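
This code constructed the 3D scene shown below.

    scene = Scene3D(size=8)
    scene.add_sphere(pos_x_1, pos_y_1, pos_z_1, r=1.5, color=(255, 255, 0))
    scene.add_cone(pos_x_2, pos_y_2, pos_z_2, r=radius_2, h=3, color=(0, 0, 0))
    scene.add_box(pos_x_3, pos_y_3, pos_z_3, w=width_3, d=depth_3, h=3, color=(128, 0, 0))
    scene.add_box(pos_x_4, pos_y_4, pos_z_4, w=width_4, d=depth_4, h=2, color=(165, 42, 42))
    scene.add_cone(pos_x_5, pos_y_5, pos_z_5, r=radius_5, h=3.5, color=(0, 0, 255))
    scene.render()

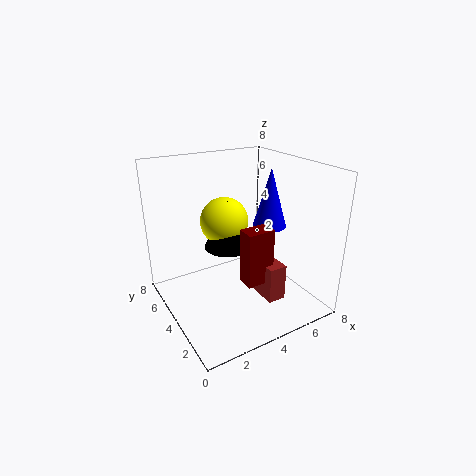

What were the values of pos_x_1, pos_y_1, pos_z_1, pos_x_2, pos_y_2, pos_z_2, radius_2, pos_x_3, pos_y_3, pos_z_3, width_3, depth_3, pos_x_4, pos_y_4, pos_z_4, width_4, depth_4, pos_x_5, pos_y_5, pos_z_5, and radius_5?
pos_x_1 = 4.5
pos_y_1 = 6.5
pos_z_1 = 4
pos_x_2 = 4.5
pos_y_2 = 6
pos_z_2 = 2.5
radius_2 = 1.5
pos_x_3 = 3.5
pos_y_3 = 2
pos_z_3 = 2
width_3 = 1.5
depth_3 = 1
pos_x_4 = 4.5
pos_y_4 = 1.5
pos_z_4 = 1
width_4 = 1
depth_4 = 2.5
pos_x_5 = 6.5
pos_y_5 = 4.5
pos_z_5 = 4
radius_5 = 1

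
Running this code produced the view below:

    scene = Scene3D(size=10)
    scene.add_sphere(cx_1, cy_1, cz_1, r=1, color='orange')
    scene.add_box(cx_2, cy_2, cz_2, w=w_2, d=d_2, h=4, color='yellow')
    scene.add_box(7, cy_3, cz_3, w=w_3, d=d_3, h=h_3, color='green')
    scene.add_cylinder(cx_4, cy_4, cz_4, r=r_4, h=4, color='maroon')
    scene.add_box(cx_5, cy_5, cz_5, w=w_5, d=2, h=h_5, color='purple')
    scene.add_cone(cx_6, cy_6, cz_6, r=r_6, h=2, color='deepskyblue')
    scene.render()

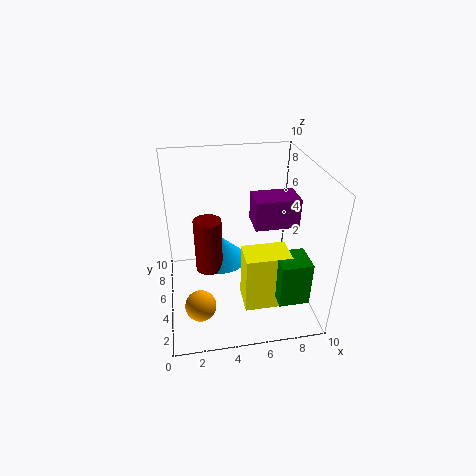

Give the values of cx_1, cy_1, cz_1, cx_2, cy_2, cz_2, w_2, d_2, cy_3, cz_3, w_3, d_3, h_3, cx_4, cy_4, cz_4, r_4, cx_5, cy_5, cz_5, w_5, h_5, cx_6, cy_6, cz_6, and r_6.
cx_1 = 2, cy_1 = 2, cz_1 = 2, cx_2 = 5, cy_2 = 2, cz_2 = 1, w_2 = 3, d_2 = 2, cy_3 = 1, cz_3 = 2, w_3 = 2, d_3 = 2, h_3 = 3, cx_4 = 3, cy_4 = 6, cz_4 = 2, r_4 = 1, cx_5 = 6, cy_5 = 4, cz_5 = 6, w_5 = 3, h_5 = 2, cx_6 = 4, cy_6 = 7, cz_6 = 2, r_6 = 2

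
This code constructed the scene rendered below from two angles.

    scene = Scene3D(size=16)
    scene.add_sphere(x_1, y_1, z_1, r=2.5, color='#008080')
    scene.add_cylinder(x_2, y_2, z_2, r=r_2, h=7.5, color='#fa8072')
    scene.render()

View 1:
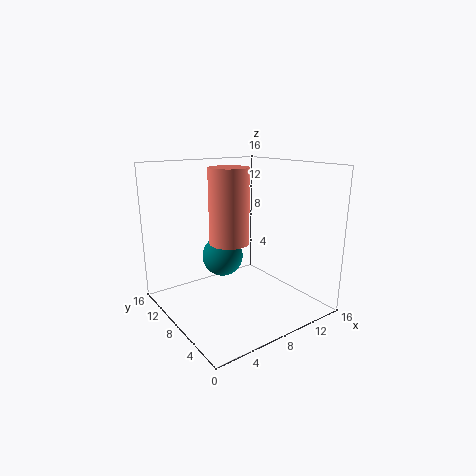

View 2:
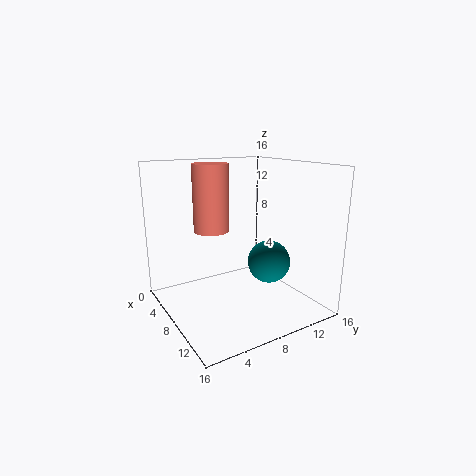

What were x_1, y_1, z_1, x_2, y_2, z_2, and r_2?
x_1 = 8.5, y_1 = 12, z_1 = 4.5, x_2 = 5.5, y_2 = 6, z_2 = 8.5, r_2 = 2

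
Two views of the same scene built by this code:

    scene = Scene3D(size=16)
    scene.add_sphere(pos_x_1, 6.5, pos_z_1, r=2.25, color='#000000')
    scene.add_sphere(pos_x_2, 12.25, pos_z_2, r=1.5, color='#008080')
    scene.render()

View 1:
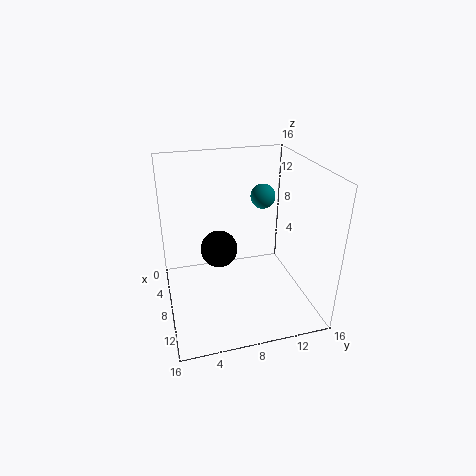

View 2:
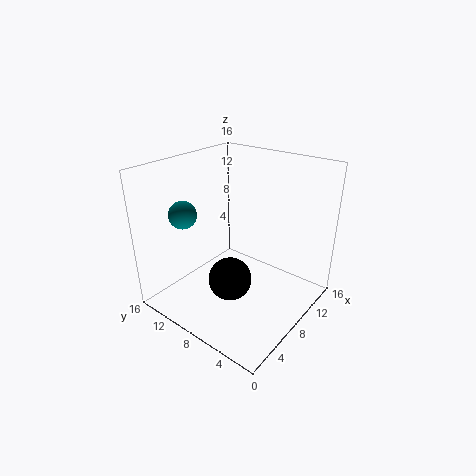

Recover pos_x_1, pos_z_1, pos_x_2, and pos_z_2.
pos_x_1 = 4.75
pos_z_1 = 5
pos_x_2 = 4
pos_z_2 = 11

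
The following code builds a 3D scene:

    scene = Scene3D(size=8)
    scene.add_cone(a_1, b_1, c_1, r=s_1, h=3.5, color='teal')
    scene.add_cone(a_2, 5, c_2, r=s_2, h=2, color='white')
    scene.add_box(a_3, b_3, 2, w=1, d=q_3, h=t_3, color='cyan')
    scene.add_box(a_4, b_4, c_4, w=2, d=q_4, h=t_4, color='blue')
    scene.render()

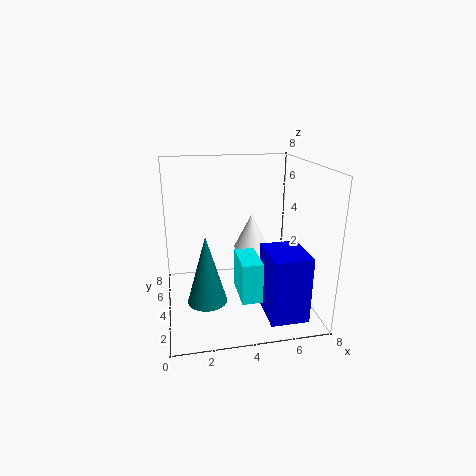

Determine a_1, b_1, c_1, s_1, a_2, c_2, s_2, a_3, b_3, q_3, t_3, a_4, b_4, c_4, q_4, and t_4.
a_1 = 2, b_1 = 2, c_1 = 1.5, s_1 = 1, a_2 = 5, c_2 = 3, s_2 = 1, a_3 = 3.5, b_3 = 0.5, q_3 = 2, t_3 = 2, a_4 = 5, b_4 = 0.5, c_4 = 0.5, q_4 = 2.5, t_4 = 3.5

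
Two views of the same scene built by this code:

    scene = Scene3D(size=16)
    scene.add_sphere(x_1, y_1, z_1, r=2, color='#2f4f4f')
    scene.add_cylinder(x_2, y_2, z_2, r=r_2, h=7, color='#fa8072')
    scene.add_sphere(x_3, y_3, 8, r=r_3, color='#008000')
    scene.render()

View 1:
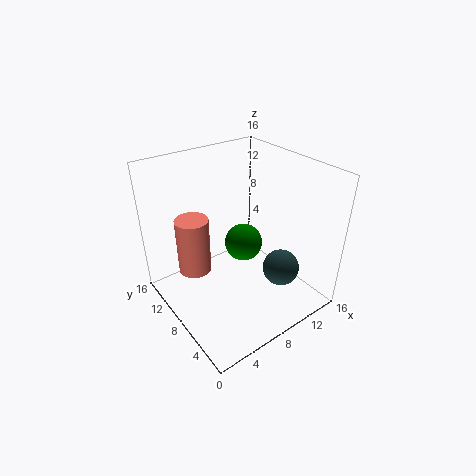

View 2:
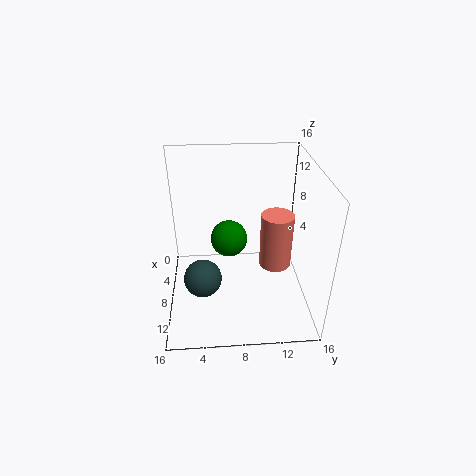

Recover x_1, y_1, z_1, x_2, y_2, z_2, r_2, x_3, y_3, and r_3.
x_1 = 11, y_1 = 4, z_1 = 5, x_2 = 5, y_2 = 13, z_2 = 2, r_2 = 2, x_3 = 8, y_3 = 7, r_3 = 2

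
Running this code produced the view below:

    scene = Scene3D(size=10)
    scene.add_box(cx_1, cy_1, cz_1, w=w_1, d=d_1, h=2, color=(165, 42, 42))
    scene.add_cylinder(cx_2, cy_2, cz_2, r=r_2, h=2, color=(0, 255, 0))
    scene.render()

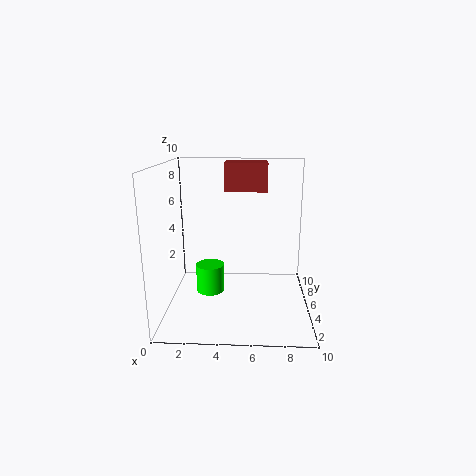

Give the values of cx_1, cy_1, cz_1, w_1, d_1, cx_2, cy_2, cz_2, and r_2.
cx_1 = 4, cy_1 = 6, cz_1 = 8, w_1 = 3, d_1 = 2, cx_2 = 3, cy_2 = 5, cz_2 = 1, r_2 = 1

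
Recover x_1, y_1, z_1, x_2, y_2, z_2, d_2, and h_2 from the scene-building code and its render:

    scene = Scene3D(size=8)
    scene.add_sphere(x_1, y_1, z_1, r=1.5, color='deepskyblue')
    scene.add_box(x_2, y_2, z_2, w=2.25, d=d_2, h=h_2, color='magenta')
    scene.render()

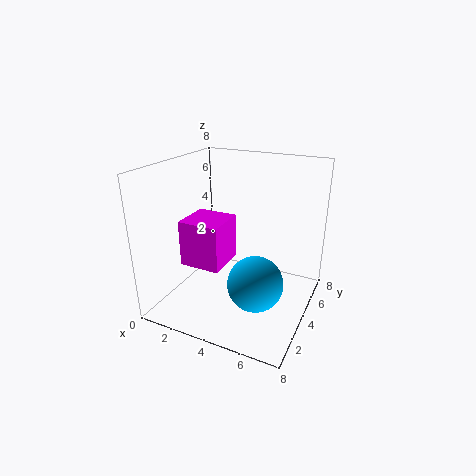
x_1 = 5.5; y_1 = 3; z_1 = 2; x_2 = 1.5; y_2 = 2; z_2 = 2.75; d_2 = 2.25; h_2 = 2.5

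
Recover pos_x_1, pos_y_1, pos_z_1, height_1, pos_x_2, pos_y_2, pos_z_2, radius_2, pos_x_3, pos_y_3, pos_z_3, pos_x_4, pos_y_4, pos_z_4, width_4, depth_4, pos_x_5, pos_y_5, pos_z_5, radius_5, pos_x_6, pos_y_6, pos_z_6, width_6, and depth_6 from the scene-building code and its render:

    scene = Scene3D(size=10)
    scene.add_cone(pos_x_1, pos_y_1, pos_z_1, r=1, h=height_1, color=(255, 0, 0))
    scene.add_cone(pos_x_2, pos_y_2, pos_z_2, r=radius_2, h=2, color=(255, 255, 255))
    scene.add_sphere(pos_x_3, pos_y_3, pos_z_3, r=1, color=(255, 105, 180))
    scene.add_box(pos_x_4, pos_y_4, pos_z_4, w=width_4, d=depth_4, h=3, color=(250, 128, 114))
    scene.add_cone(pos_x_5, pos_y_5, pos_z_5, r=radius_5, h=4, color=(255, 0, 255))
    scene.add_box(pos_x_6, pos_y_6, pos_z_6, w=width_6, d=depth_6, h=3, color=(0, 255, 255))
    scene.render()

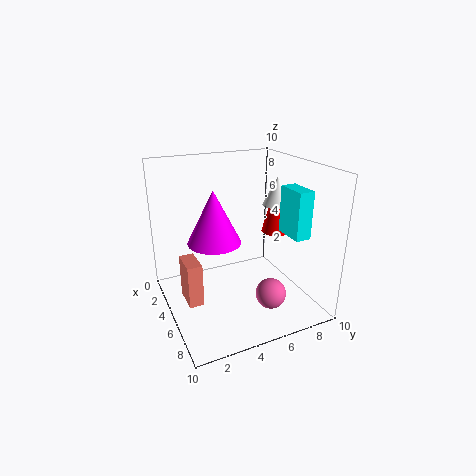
pos_x_1 = 5, pos_y_1 = 8, pos_z_1 = 5, height_1 = 4, pos_x_2 = 5, pos_y_2 = 8, pos_z_2 = 7, radius_2 = 1, pos_x_3 = 8, pos_y_3 = 6, pos_z_3 = 2, pos_x_4 = 4, pos_y_4 = 1, pos_z_4 = 1, width_4 = 2, depth_4 = 1, pos_x_5 = 3, pos_y_5 = 4, pos_z_5 = 4, radius_5 = 2, pos_x_6 = 7, pos_y_6 = 7, pos_z_6 = 6, width_6 = 2, depth_6 = 1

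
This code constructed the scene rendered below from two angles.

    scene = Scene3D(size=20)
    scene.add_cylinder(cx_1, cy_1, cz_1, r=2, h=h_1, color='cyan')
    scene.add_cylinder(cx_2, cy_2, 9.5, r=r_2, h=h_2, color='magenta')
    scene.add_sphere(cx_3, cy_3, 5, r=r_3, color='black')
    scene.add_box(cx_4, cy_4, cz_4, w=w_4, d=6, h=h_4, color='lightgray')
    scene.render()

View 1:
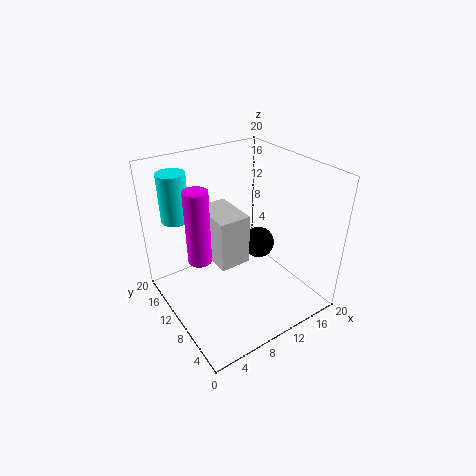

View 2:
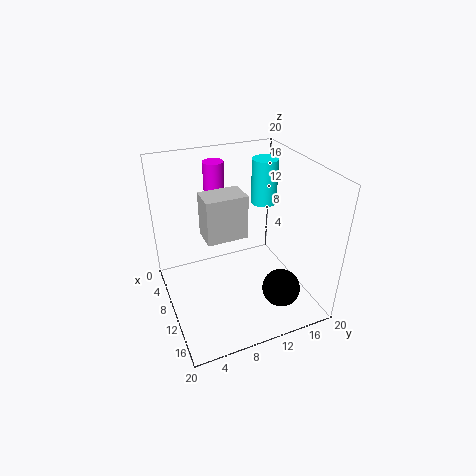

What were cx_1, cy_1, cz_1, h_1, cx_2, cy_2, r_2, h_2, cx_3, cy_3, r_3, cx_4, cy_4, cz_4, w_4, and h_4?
cx_1 = 4, cy_1 = 17, cz_1 = 11.5, h_1 = 7, cx_2 = 3.5, cy_2 = 9, r_2 = 1.5, h_2 = 9.5, cx_3 = 16.5, cy_3 = 13.5, r_3 = 2.5, cx_4 = 5, cy_4 = 6, cz_4 = 9, w_4 = 4, h_4 = 6.5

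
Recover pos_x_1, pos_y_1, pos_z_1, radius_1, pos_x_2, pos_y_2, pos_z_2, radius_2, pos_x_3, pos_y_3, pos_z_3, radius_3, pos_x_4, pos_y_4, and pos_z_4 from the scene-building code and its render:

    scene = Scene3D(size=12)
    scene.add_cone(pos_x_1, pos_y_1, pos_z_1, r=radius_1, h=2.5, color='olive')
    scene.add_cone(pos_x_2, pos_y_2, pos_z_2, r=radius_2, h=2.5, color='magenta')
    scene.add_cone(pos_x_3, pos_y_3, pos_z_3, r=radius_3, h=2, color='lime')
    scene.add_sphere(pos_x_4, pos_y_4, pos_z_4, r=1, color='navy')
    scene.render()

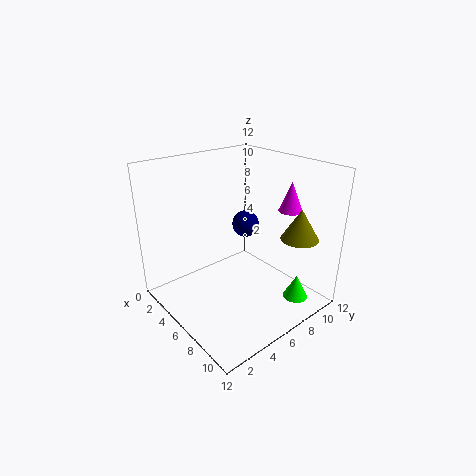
pos_x_1 = 10; pos_y_1 = 9; pos_z_1 = 6.5; radius_1 = 1.5; pos_x_2 = 8; pos_y_2 = 10; pos_z_2 = 8; radius_2 = 1; pos_x_3 = 10.5; pos_y_3 = 8.5; pos_z_3 = 1.5; radius_3 = 1; pos_x_4 = 7.5; pos_y_4 = 5.5; pos_z_4 = 8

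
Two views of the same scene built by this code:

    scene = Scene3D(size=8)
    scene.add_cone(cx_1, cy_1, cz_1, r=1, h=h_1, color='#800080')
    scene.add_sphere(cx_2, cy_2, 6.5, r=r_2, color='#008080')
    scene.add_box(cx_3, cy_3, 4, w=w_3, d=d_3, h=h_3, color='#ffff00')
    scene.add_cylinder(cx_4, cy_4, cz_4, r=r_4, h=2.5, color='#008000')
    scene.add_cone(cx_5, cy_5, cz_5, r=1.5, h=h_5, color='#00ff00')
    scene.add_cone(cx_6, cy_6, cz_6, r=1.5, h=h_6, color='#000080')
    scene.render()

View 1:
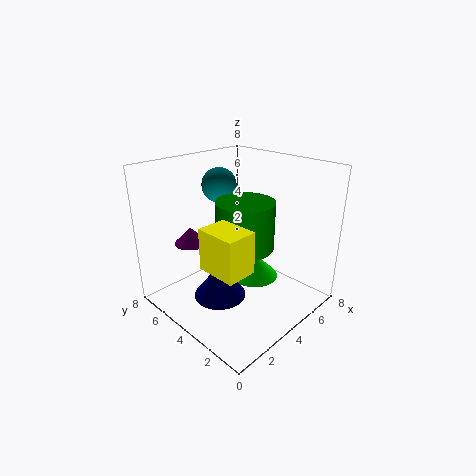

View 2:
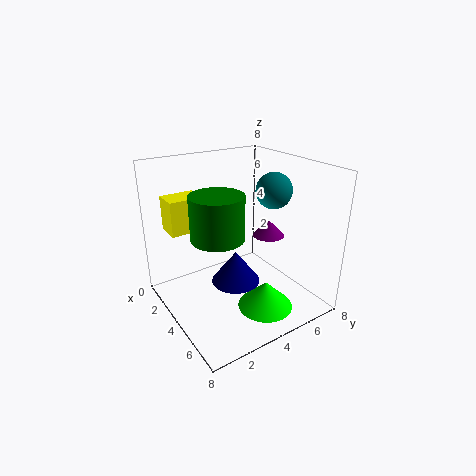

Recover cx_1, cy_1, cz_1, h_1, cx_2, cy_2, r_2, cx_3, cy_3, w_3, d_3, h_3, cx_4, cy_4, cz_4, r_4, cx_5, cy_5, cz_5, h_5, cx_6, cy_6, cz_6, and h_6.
cx_1 = 3
cy_1 = 7
cz_1 = 3
h_1 = 1
cx_2 = 4.5
cy_2 = 6
r_2 = 1
cx_3 = 0.5
cy_3 = 1
w_3 = 1.5
d_3 = 2
h_3 = 2
cx_4 = 3.5
cy_4 = 3
cz_4 = 4
r_4 = 1.5
cx_5 = 6
cy_5 = 4.5
cz_5 = 0.5
h_5 = 1.5
cx_6 = 3
cy_6 = 4.5
cz_6 = 0.5
h_6 = 2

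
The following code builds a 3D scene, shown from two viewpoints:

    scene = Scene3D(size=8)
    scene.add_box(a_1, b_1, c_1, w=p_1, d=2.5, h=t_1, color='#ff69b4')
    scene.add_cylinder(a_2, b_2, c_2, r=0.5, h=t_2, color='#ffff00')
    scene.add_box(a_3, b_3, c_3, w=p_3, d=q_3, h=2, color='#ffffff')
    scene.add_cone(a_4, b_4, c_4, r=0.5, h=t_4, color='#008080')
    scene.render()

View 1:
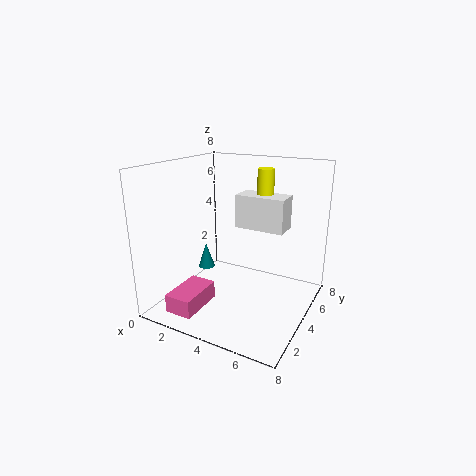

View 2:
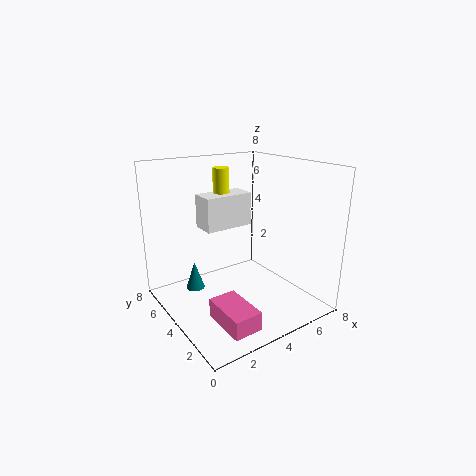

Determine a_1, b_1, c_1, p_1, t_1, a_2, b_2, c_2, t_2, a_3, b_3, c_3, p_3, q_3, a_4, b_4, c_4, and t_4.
a_1 = 1.5
b_1 = 0.5
c_1 = 0.5
p_1 = 1.5
t_1 = 1
a_2 = 4.5
b_2 = 6.5
c_2 = 6
t_2 = 1.5
a_3 = 3
b_3 = 5.5
c_3 = 4
p_3 = 3
q_3 = 1.5
a_4 = 1.5
b_4 = 4.5
c_4 = 1.5
t_4 = 1.5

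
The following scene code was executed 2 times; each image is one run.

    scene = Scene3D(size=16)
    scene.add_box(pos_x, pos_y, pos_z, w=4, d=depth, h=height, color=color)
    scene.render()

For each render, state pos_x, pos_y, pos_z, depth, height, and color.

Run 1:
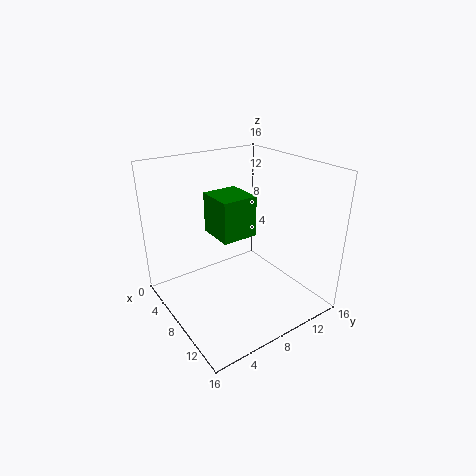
pos_x = 6.5
pos_y = 4.75
pos_z = 9.25
depth = 3.75
height = 4.25
color = 'green'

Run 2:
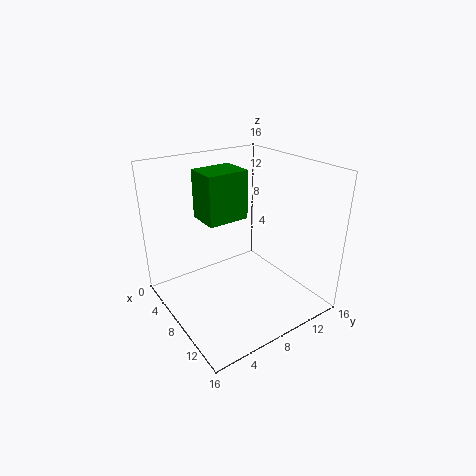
pos_x = 2
pos_y = 5.75
pos_z = 9
depth = 5
height = 5.75
color = 'green'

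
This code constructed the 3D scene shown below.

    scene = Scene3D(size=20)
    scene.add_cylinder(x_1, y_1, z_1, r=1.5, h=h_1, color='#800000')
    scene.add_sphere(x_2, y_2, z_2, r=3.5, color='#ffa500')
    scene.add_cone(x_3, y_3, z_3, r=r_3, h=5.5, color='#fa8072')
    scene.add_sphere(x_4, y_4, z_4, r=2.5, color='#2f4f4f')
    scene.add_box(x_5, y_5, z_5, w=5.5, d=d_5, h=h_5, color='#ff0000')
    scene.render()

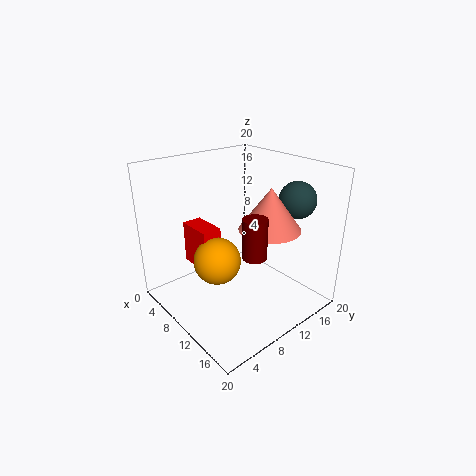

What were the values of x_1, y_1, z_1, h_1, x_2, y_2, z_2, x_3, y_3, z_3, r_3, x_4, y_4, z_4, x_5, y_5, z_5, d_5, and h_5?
x_1 = 16, y_1 = 7.5, z_1 = 10.5, h_1 = 5, x_2 = 7, y_2 = 8.5, z_2 = 5.5, x_3 = 14.5, y_3 = 11.5, z_3 = 12.5, r_3 = 4, x_4 = 15, y_4 = 16, z_4 = 15.5, x_5 = 0.5, y_5 = 7, z_5 = 3.5, d_5 = 3, h_5 = 6.5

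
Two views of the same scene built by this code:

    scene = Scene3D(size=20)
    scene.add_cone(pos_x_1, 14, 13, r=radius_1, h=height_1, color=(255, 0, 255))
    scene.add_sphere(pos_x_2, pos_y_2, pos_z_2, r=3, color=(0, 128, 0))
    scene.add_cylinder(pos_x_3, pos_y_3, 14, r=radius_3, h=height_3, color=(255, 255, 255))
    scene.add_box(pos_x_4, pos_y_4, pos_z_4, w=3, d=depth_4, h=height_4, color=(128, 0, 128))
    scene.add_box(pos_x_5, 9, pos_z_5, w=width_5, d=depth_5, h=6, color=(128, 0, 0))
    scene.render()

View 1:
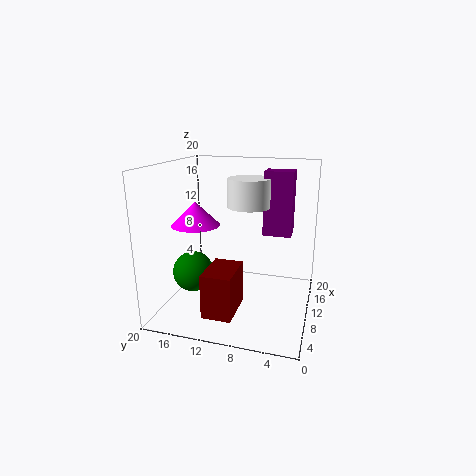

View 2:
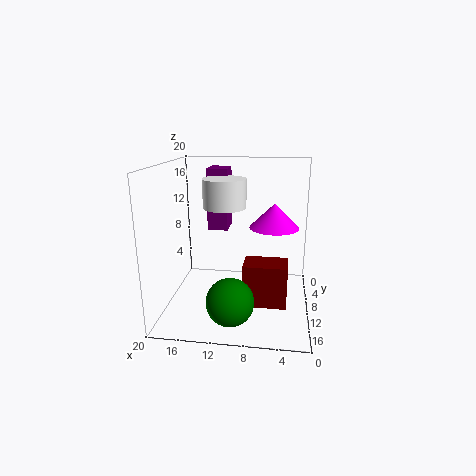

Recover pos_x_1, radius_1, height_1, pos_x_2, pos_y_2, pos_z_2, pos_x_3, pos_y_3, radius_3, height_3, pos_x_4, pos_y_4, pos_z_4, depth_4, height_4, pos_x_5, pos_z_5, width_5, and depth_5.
pos_x_1 = 5; radius_1 = 3; height_1 = 3; pos_x_2 = 10; pos_y_2 = 17; pos_z_2 = 4; pos_x_3 = 12; pos_y_3 = 9; radius_3 = 3; height_3 = 4; pos_x_4 = 12; pos_y_4 = 3; pos_z_4 = 10; depth_4 = 4; height_4 = 9; pos_x_5 = 3; pos_z_5 = 1; width_5 = 6; depth_5 = 4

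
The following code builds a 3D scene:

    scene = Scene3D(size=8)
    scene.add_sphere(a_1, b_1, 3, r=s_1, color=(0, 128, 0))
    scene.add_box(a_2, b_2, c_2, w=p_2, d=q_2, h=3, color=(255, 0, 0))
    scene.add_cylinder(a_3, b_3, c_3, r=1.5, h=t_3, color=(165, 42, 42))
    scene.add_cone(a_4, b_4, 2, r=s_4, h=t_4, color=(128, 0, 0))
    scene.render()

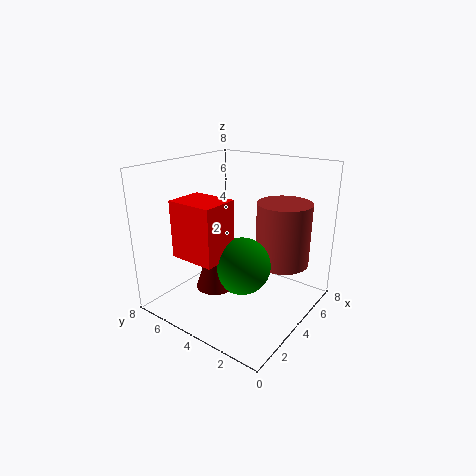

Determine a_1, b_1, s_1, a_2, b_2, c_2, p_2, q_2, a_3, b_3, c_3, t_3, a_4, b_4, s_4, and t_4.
a_1 = 3
b_1 = 3
s_1 = 1.5
a_2 = 1
b_2 = 3.5
c_2 = 3.5
p_2 = 2
q_2 = 2.5
a_3 = 5.5
b_3 = 2
c_3 = 2.5
t_3 = 3.5
a_4 = 2
b_4 = 4
s_4 = 1
t_4 = 3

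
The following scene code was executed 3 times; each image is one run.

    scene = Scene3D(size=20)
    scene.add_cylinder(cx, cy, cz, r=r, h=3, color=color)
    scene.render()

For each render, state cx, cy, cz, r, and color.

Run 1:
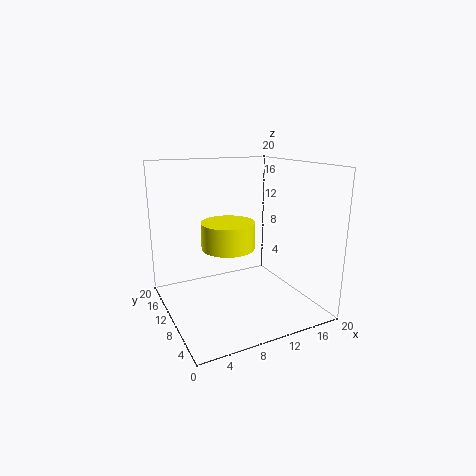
cx = 5.5
cy = 3.5
cz = 11.5
r = 3
color = 'yellow'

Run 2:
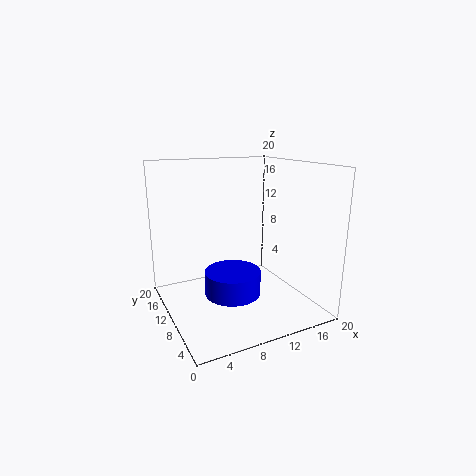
cx = 7
cy = 5.5
cz = 4.5
r = 3.5
color = 'blue'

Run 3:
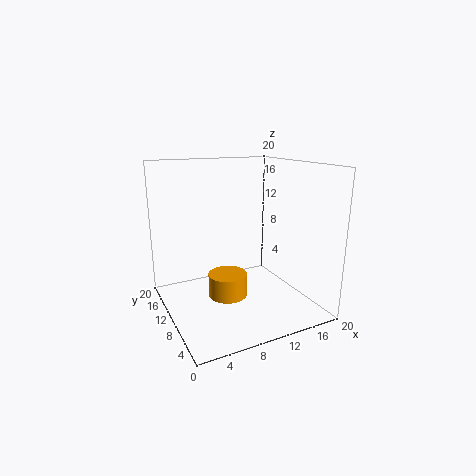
cx = 7
cy = 7
cz = 3.5
r = 2.5
color = 'orange'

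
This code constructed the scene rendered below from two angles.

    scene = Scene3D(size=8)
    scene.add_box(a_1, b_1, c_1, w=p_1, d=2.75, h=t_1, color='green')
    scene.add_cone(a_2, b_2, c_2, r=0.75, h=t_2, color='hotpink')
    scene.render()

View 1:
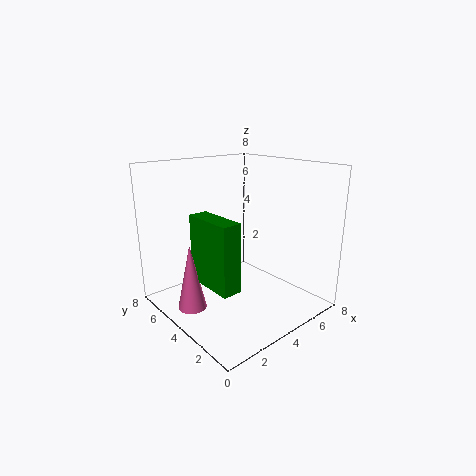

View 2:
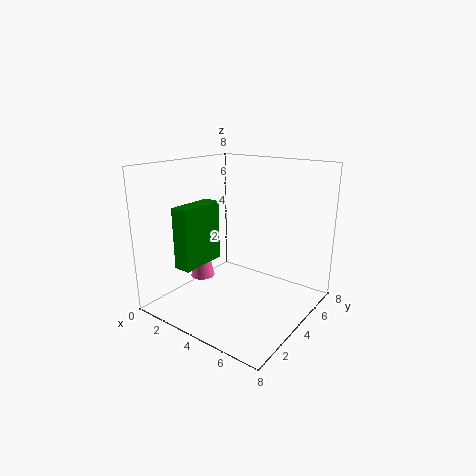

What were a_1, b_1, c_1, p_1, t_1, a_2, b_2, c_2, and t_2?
a_1 = 1.25, b_1 = 1.75, c_1 = 2.25, p_1 = 1, t_1 = 3.5, a_2 = 1, b_2 = 4.25, c_2 = 0.75, t_2 = 3.5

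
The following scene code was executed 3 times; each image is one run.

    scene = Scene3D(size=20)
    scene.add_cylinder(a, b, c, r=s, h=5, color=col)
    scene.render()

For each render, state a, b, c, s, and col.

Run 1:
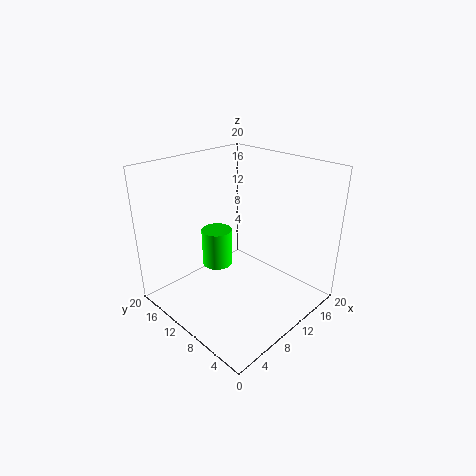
a = 7
b = 11
c = 7
s = 2
col = 'lime'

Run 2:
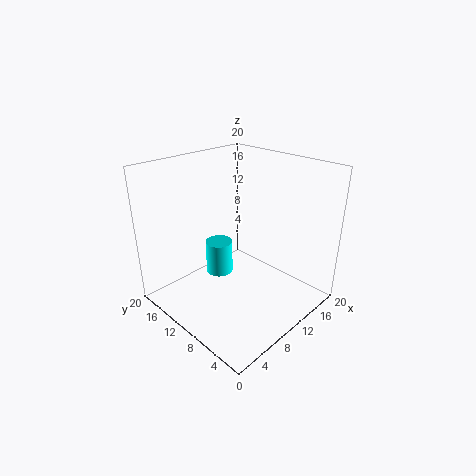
a = 10
b = 14
c = 3
s = 2
col = 'cyan'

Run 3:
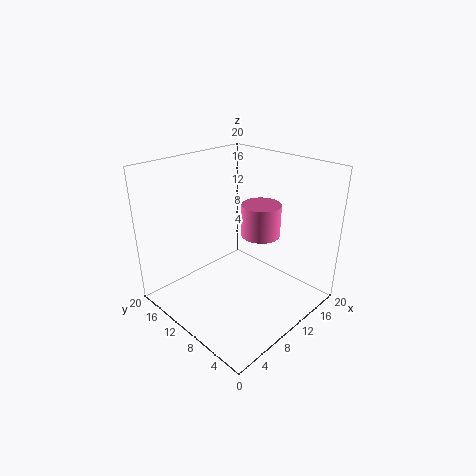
a = 16
b = 11
c = 8
s = 3
col = 'hotpink'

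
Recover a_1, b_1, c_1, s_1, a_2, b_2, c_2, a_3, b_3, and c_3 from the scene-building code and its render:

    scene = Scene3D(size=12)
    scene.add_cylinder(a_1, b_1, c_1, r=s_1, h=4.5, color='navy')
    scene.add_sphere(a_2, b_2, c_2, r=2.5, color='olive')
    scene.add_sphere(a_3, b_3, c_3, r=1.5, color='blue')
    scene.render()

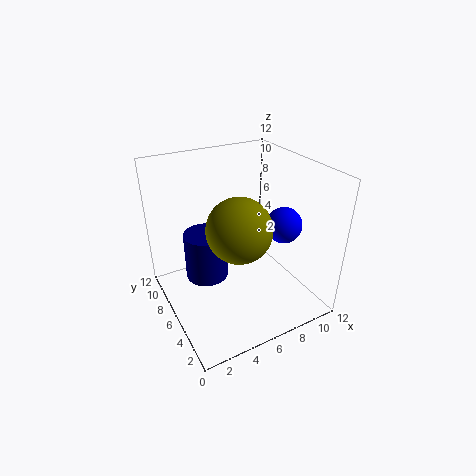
a_1 = 4.5, b_1 = 9.5, c_1 = 0.5, s_1 = 2, a_2 = 5, b_2 = 4, c_2 = 8, a_3 = 9.5, b_3 = 4.5, c_3 = 7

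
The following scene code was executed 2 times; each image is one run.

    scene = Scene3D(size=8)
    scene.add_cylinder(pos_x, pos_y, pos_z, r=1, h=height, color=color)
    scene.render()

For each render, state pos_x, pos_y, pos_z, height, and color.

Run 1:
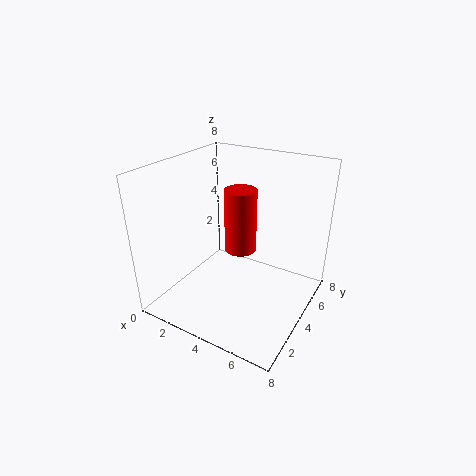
pos_x = 3
pos_y = 6
pos_z = 2
height = 4
color = 'red'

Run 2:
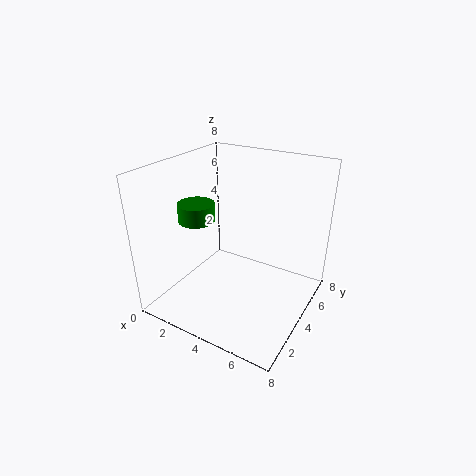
pos_x = 2
pos_y = 3
pos_z = 5
height = 1
color = 'green'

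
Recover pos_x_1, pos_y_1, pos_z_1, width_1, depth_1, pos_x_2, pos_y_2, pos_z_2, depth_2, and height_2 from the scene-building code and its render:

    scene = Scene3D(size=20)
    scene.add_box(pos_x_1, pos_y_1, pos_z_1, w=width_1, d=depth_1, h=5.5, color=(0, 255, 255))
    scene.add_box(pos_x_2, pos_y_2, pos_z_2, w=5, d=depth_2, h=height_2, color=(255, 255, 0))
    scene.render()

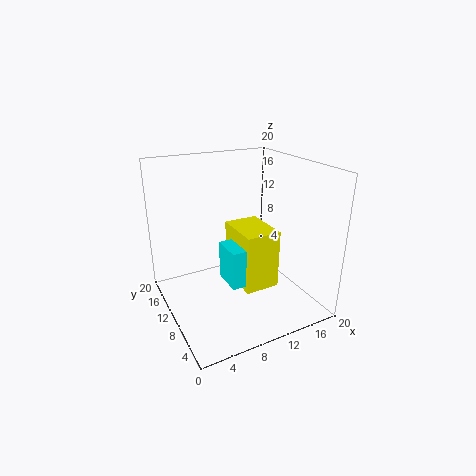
pos_x_1 = 8, pos_y_1 = 7.5, pos_z_1 = 3.5, width_1 = 6.5, depth_1 = 4.5, pos_x_2 = 10, pos_y_2 = 7, pos_z_2 = 2.5, depth_2 = 7, height_2 = 8.5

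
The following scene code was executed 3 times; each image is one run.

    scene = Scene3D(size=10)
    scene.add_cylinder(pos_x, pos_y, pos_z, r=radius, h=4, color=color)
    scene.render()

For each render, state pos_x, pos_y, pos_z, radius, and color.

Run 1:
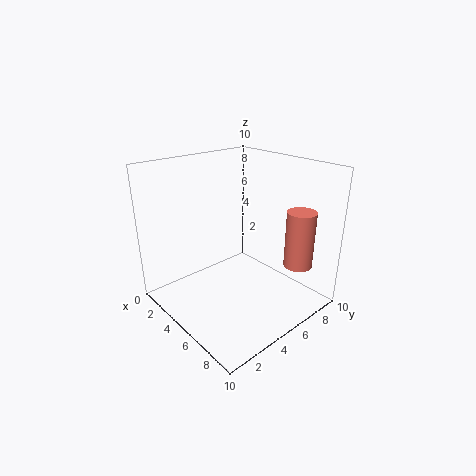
pos_x = 8, pos_y = 8, pos_z = 3, radius = 1, color = 'salmon'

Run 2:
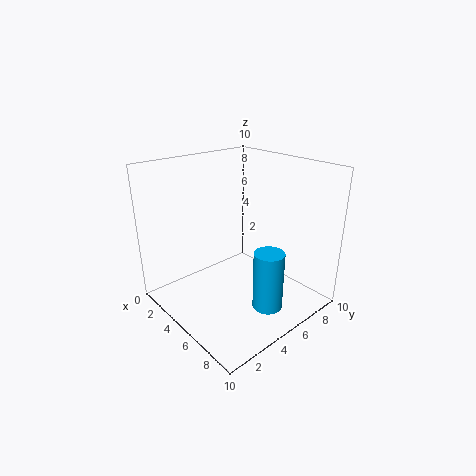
pos_x = 8, pos_y = 5, pos_z = 1, radius = 1, color = 'deepskyblue'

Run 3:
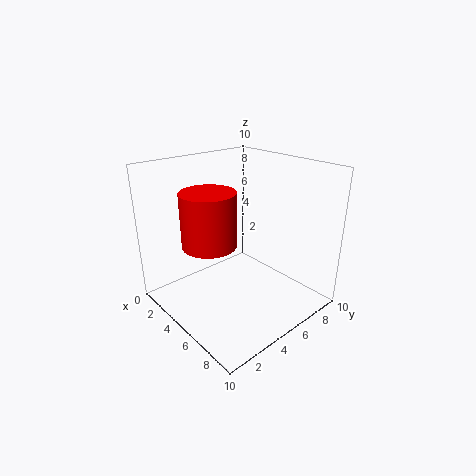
pos_x = 3, pos_y = 4, pos_z = 4, radius = 2, color = 'red'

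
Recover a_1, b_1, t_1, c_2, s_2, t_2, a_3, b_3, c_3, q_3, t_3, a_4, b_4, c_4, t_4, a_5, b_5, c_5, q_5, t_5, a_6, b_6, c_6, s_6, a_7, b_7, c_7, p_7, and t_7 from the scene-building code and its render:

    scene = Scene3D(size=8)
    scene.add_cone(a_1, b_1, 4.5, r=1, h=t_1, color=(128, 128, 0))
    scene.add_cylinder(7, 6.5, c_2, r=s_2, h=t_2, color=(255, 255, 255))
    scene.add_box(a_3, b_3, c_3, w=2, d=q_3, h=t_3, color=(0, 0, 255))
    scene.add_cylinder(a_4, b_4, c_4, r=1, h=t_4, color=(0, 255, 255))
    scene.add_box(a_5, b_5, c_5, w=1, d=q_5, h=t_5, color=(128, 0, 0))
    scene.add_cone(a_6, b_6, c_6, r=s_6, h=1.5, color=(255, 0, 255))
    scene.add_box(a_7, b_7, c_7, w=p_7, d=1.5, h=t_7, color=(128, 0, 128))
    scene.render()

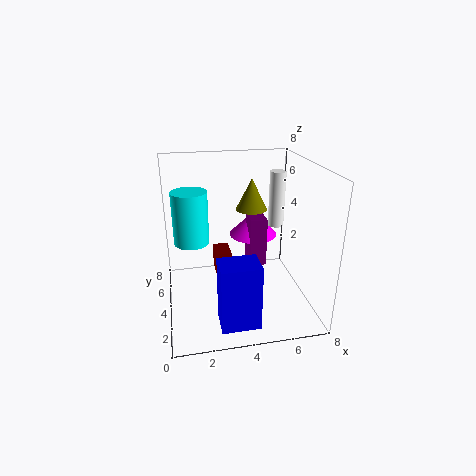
a_1 = 5.5; b_1 = 7; t_1 = 2; c_2 = 3.5; s_2 = 0.5; t_2 = 3.5; a_3 = 2.5; b_3 = 0.5; c_3 = 0.5; q_3 = 1.5; t_3 = 3.5; a_4 = 1.5; b_4 = 5; c_4 = 3.5; t_4 = 3; a_5 = 3; b_5 = 6; c_5 = 0.5; q_5 = 1.5; t_5 = 1.5; a_6 = 5.5; b_6 = 6.5; c_6 = 3; s_6 = 1.5; a_7 = 5; b_7 = 5; c_7 = 1.5; p_7 = 1; t_7 = 3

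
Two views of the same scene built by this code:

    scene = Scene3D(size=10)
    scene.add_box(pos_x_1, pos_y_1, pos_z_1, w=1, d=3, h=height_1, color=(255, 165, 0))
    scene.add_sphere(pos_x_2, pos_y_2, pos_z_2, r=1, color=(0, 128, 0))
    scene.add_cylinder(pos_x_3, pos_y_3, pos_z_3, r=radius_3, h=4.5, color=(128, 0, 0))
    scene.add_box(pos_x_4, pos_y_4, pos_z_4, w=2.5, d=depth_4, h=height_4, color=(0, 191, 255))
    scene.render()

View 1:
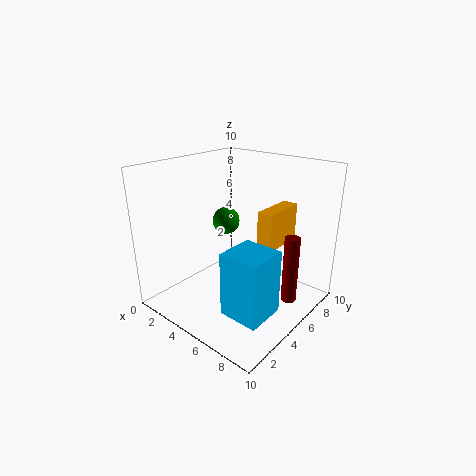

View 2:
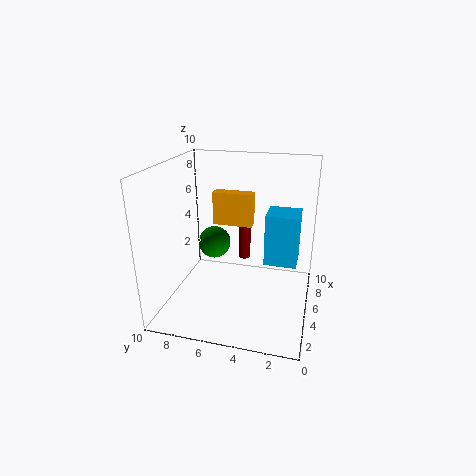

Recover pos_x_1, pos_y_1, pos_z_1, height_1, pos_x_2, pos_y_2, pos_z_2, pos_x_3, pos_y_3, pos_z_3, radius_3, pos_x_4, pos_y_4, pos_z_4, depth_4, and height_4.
pos_x_1 = 7; pos_y_1 = 4.5; pos_z_1 = 5; height_1 = 2.5; pos_x_2 = 3; pos_y_2 = 6; pos_z_2 = 5.5; pos_x_3 = 9; pos_y_3 = 5.5; pos_z_3 = 1.5; radius_3 = 0.5; pos_x_4 = 7; pos_y_4 = 1; pos_z_4 = 2; depth_4 = 2.5; height_4 = 4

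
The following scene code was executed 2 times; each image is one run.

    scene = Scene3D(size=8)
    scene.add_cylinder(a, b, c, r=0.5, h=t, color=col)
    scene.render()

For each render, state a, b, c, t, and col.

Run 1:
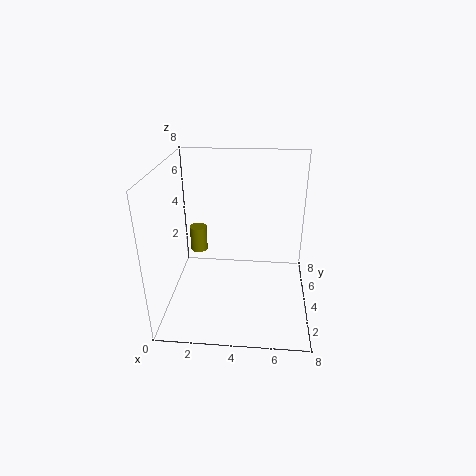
a = 1.5; b = 5.25; c = 2.5; t = 1.5; col = 'olive'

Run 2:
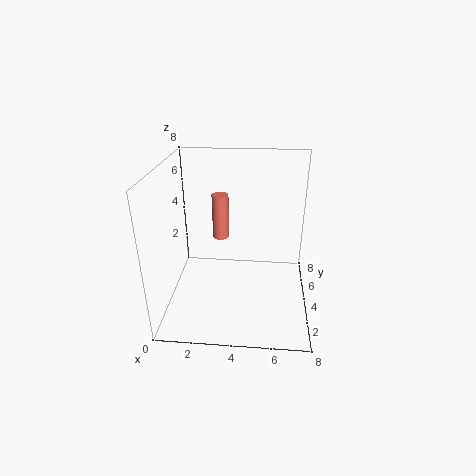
a = 2.75; b = 6; c = 3; t = 2.75; col = 'salmon'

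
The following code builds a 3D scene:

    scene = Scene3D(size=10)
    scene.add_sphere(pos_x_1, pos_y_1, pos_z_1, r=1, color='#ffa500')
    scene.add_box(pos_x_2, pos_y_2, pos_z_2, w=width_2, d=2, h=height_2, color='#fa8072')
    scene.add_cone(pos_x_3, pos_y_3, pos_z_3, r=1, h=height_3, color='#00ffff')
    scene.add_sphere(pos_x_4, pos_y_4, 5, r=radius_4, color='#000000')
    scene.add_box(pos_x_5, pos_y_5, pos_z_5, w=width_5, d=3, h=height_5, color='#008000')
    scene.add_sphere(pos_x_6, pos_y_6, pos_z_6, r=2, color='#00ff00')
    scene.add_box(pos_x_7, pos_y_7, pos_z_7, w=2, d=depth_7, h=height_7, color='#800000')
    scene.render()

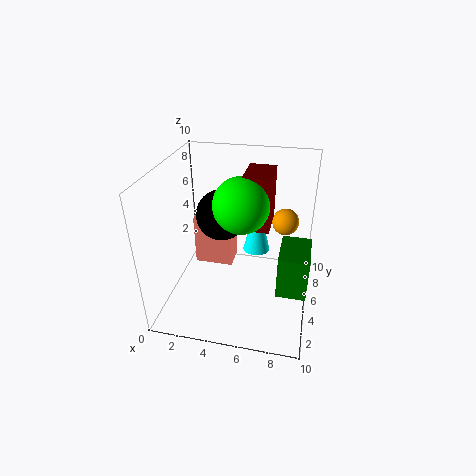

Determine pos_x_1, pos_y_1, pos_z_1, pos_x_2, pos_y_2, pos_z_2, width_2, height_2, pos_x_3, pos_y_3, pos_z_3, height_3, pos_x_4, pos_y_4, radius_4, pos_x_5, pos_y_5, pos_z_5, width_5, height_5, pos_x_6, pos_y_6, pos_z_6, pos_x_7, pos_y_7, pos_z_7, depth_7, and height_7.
pos_x_1 = 8
pos_y_1 = 8
pos_z_1 = 5
pos_x_2 = 1
pos_y_2 = 7
pos_z_2 = 1
width_2 = 3
height_2 = 4
pos_x_3 = 6
pos_y_3 = 7
pos_z_3 = 3
height_3 = 4
pos_x_4 = 3
pos_y_4 = 8
radius_4 = 2
pos_x_5 = 8
pos_y_5 = 3
pos_z_5 = 2
width_5 = 2
height_5 = 3
pos_x_6 = 5
pos_y_6 = 6
pos_z_6 = 7
pos_x_7 = 5
pos_y_7 = 6
pos_z_7 = 5
depth_7 = 3
height_7 = 4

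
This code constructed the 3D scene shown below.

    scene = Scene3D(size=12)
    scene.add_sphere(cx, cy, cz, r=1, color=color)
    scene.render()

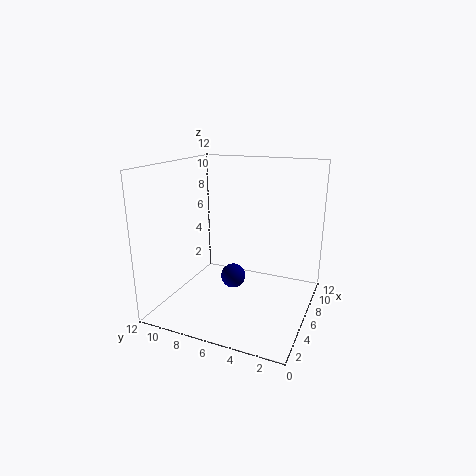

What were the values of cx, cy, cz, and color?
cx = 5
cy = 6
cz = 3
color = 'navy'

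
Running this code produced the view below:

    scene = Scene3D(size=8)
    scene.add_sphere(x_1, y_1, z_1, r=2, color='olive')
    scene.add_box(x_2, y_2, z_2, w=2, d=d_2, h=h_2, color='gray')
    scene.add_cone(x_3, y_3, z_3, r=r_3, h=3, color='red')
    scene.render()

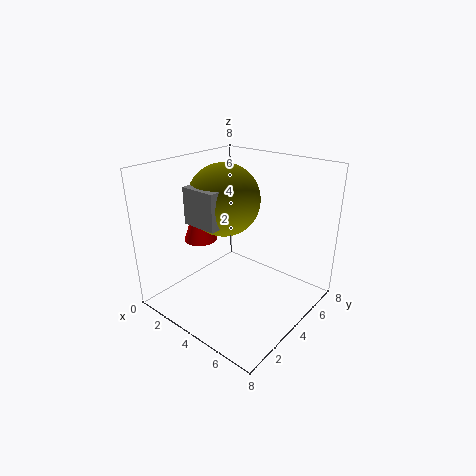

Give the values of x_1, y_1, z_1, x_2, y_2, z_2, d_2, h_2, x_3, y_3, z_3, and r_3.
x_1 = 3; y_1 = 4; z_1 = 6; x_2 = 2; y_2 = 2; z_2 = 5; d_2 = 2; h_2 = 2; x_3 = 1; y_3 = 4; z_3 = 3; r_3 = 1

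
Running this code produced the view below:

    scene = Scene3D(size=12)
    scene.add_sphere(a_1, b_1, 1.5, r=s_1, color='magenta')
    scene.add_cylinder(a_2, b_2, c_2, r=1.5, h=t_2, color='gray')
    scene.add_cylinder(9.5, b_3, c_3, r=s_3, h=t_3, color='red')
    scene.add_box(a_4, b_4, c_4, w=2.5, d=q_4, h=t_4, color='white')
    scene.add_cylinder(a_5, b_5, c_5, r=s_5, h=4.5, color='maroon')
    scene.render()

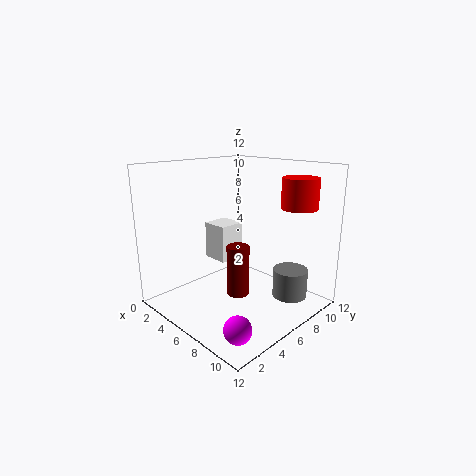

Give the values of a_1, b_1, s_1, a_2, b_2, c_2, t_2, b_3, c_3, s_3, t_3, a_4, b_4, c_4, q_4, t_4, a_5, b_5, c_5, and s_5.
a_1 = 10.5, b_1 = 1.5, s_1 = 1, a_2 = 9, b_2 = 9.5, c_2 = 0.5, t_2 = 2.5, b_3 = 9.5, c_3 = 8.5, s_3 = 1.5, t_3 = 2.5, a_4 = 0.5, b_4 = 7, c_4 = 2.5, q_4 = 2.5, t_4 = 3.5, a_5 = 5.5, b_5 = 6.5, c_5 = 0.5, s_5 = 1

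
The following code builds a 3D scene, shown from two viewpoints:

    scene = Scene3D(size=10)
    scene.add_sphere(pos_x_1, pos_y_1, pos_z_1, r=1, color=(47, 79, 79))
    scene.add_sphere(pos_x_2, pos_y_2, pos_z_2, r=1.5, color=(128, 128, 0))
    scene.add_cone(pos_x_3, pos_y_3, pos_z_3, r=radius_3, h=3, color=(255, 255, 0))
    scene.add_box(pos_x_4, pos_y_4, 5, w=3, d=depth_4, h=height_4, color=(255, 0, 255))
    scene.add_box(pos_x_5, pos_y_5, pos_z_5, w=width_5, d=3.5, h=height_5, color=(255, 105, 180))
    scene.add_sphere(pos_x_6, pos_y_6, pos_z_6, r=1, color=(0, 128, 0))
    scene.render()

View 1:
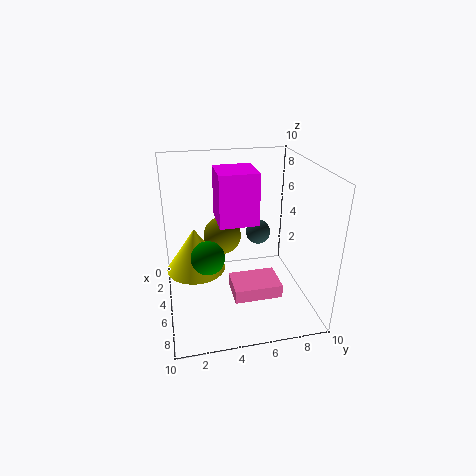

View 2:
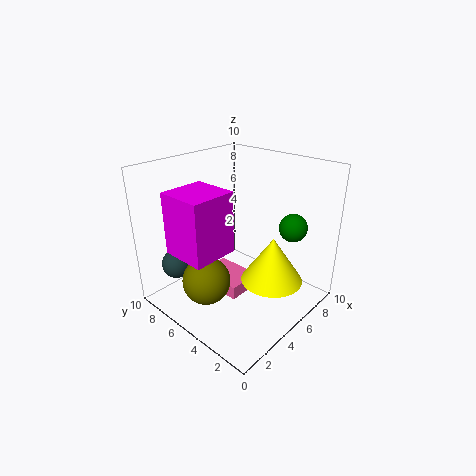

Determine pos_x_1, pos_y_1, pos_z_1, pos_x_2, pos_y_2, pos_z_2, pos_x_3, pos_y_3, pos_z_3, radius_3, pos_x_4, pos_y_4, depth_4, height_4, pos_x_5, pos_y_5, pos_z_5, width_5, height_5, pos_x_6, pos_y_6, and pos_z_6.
pos_x_1 = 1.5
pos_y_1 = 7.5
pos_z_1 = 3.5
pos_x_2 = 1.5
pos_y_2 = 4.5
pos_z_2 = 3.5
pos_x_3 = 5
pos_y_3 = 2
pos_z_3 = 3
radius_3 = 2
pos_x_4 = 0.5
pos_y_4 = 4
depth_4 = 3
height_4 = 4
pos_x_5 = 4
pos_y_5 = 4.5
pos_z_5 = 0.5
width_5 = 2.5
height_5 = 1
pos_x_6 = 8
pos_y_6 = 2.5
pos_z_6 = 5.5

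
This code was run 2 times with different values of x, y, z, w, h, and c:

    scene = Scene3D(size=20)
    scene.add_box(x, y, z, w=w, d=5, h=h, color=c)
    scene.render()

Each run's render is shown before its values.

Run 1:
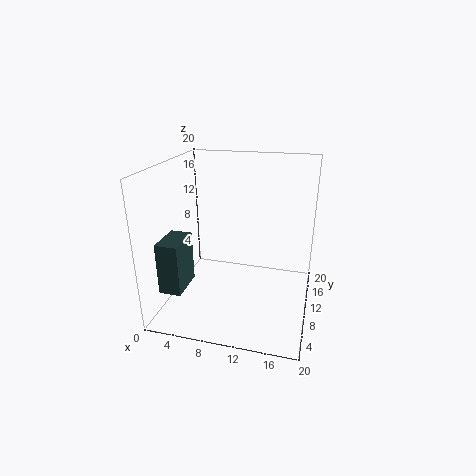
x = 1
y = 3
z = 4
w = 3
h = 7
c = 'darkslategray'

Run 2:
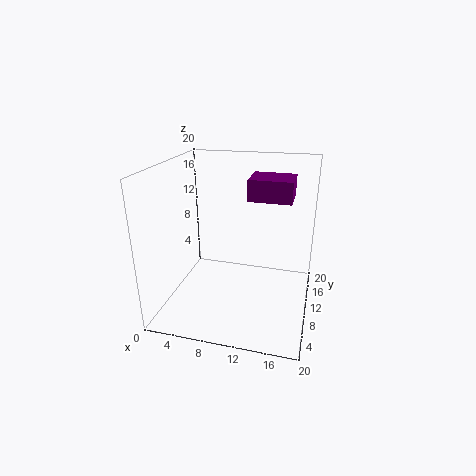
x = 11
y = 11
z = 15
w = 6
h = 3
c = 'purple'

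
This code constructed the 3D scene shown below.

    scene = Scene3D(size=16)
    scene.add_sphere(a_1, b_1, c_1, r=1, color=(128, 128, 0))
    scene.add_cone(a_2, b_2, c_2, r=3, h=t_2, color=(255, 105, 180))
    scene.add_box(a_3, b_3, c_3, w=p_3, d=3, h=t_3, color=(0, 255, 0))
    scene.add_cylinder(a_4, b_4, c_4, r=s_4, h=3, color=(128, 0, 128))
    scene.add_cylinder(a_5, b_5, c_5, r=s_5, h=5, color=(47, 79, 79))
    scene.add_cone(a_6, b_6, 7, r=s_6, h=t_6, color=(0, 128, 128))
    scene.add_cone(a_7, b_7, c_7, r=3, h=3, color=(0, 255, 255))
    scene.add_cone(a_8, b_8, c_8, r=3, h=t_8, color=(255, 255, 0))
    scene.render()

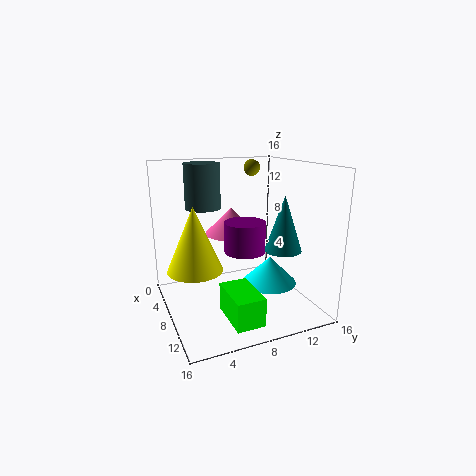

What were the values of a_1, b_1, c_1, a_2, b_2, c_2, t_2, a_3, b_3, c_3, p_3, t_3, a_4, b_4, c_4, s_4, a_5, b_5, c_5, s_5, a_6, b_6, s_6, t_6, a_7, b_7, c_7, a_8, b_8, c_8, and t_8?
a_1 = 3, b_1 = 12, c_1 = 15, a_2 = 6, b_2 = 8, c_2 = 8, t_2 = 3, a_3 = 10, b_3 = 5, c_3 = 1, p_3 = 5, t_3 = 3, a_4 = 12, b_4 = 7, c_4 = 8, s_4 = 2, a_5 = 5, b_5 = 5, c_5 = 11, s_5 = 2, a_6 = 11, b_6 = 12, s_6 = 2, t_6 = 6, a_7 = 10, b_7 = 11, c_7 = 3, a_8 = 8, b_8 = 3, c_8 = 5, t_8 = 7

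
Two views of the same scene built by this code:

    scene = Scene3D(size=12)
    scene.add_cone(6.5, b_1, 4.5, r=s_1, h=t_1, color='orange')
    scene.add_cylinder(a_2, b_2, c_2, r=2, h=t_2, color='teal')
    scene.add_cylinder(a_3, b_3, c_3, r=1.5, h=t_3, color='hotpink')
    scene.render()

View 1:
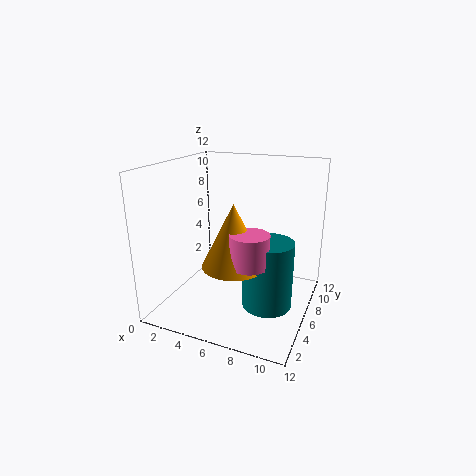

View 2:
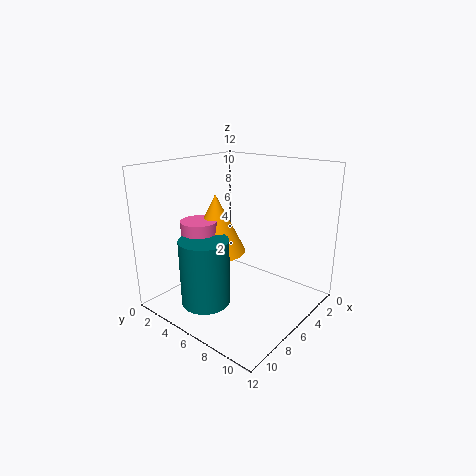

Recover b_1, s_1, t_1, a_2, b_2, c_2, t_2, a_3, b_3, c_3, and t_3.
b_1 = 4; s_1 = 2.5; t_1 = 5; a_2 = 9; b_2 = 5; c_2 = 1; t_2 = 5.5; a_3 = 8; b_3 = 3.5; c_3 = 5; t_3 = 2.5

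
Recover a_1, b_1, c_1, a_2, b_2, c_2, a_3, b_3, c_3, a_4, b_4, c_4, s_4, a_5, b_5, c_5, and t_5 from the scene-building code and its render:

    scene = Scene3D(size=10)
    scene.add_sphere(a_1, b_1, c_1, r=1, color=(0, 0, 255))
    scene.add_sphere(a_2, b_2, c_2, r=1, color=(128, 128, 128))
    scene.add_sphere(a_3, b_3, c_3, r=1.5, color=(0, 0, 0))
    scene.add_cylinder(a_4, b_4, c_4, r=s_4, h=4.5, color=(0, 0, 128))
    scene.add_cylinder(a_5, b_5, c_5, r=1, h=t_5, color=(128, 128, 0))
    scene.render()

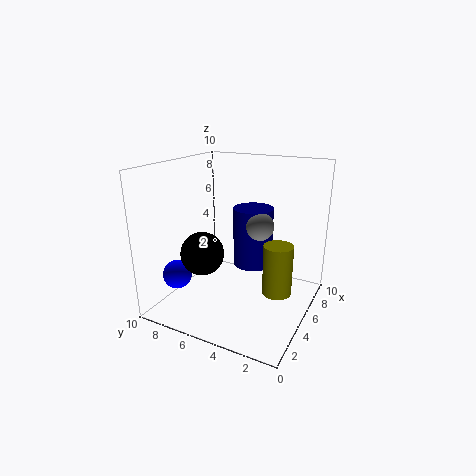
a_1 = 2.5
b_1 = 8.5
c_1 = 2.5
a_2 = 6.5
b_2 = 4
c_2 = 5.5
a_3 = 3.5
b_3 = 7
c_3 = 4
a_4 = 7.5
b_4 = 5
c_4 = 2
s_4 = 1.5
a_5 = 5
b_5 = 2
c_5 = 1.5
t_5 = 3.5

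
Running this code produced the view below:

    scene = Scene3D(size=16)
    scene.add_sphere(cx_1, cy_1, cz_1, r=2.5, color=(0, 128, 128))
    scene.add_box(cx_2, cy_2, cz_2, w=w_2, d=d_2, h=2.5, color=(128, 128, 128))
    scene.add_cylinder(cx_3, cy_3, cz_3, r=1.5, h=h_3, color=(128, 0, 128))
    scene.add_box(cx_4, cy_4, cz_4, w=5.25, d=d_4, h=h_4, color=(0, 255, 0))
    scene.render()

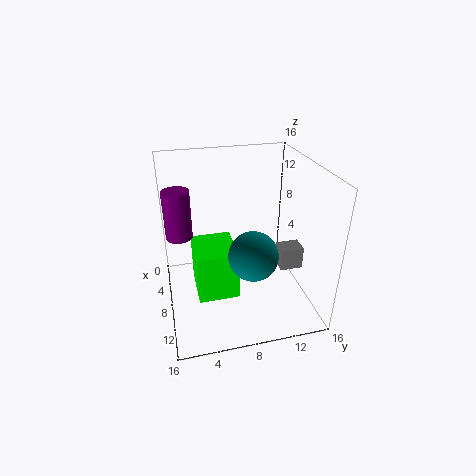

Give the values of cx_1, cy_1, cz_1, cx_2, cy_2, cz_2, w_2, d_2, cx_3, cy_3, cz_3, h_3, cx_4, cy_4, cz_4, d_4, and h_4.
cx_1 = 12.25
cy_1 = 8.5
cz_1 = 8.25
cx_2 = 8.75
cy_2 = 12.25
cz_2 = 4.75
w_2 = 2
d_2 = 2.5
cx_3 = 5.75
cy_3 = 1.75
cz_3 = 7.75
h_3 = 5.5
cx_4 = 5.5
cy_4 = 3
cz_4 = 2
d_4 = 4.5
h_4 = 5.5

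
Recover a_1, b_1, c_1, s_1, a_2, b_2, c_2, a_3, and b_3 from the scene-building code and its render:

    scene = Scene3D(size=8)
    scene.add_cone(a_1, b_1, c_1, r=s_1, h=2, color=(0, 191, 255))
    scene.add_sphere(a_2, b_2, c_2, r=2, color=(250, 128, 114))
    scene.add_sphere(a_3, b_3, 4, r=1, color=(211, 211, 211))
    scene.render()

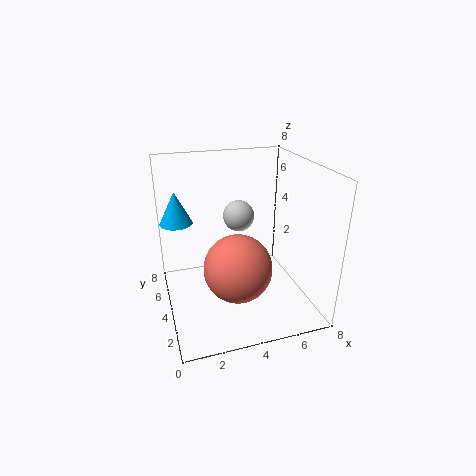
a_1 = 1
b_1 = 7
c_1 = 4
s_1 = 1
a_2 = 4
b_2 = 4
c_2 = 2
a_3 = 5
b_3 = 7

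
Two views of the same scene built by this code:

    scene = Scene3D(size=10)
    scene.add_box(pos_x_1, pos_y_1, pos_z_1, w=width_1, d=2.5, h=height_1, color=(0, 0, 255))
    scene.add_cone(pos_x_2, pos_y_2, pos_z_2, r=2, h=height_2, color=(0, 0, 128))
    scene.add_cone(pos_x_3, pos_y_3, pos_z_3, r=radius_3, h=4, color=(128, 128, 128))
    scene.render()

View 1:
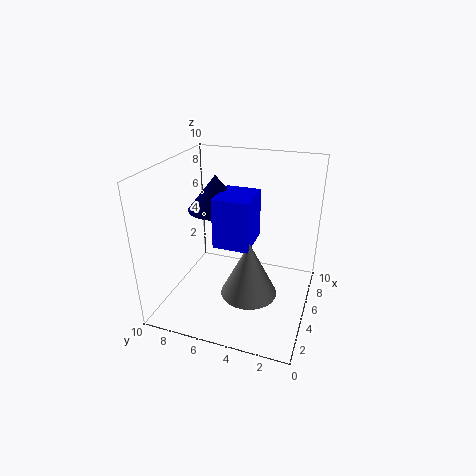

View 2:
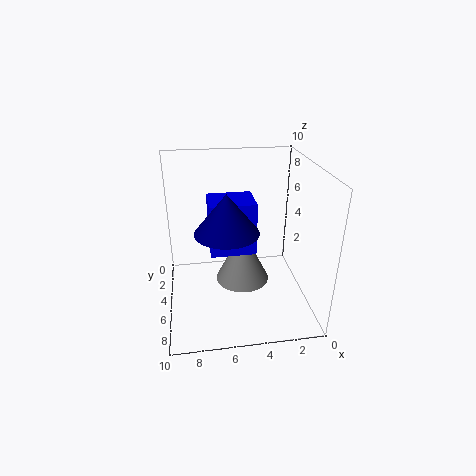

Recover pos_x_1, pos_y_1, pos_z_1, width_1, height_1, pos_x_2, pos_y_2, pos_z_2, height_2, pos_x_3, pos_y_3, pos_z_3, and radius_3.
pos_x_1 = 4; pos_y_1 = 4; pos_z_1 = 4.5; width_1 = 3; height_1 = 3.5; pos_x_2 = 6; pos_y_2 = 7; pos_z_2 = 6.5; height_2 = 2.5; pos_x_3 = 4.5; pos_y_3 = 4; pos_z_3 = 1; radius_3 = 2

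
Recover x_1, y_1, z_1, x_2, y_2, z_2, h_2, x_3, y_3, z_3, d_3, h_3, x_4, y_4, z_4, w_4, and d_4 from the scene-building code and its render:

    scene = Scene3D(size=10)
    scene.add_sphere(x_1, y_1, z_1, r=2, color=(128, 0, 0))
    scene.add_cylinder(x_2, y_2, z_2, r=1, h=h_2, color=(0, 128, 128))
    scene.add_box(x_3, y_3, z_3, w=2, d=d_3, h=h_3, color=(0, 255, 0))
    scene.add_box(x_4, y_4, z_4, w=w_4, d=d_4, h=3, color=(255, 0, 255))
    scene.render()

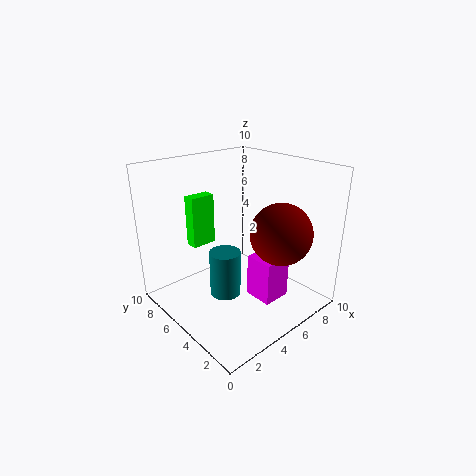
x_1 = 6, y_1 = 2, z_1 = 6, x_2 = 3, y_2 = 4, z_2 = 2, h_2 = 3, x_3 = 4, y_3 = 9, z_3 = 3, d_3 = 1, h_3 = 4, x_4 = 5, y_4 = 2, z_4 = 1, w_4 = 2, d_4 = 2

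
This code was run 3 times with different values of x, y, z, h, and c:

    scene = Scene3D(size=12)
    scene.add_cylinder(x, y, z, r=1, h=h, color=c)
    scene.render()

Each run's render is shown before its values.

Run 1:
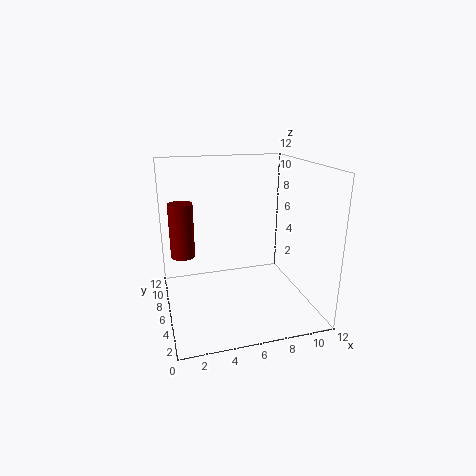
x = 1.5
y = 7
z = 4.5
h = 4.5
c = 'maroon'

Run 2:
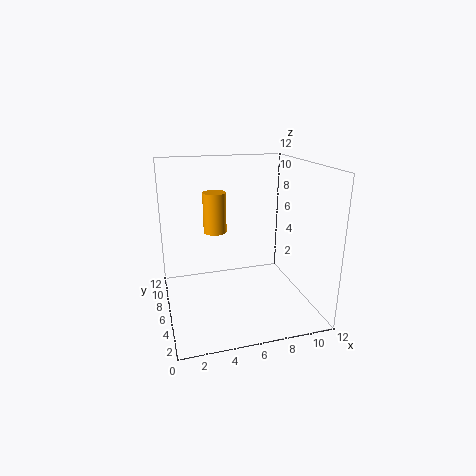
x = 4.5
y = 8
z = 6
h = 3.5
c = 'orange'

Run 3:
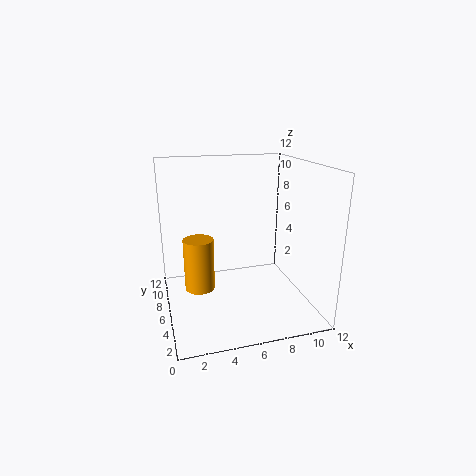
x = 2
y = 1.5
z = 4.5
h = 3.5
c = 'orange'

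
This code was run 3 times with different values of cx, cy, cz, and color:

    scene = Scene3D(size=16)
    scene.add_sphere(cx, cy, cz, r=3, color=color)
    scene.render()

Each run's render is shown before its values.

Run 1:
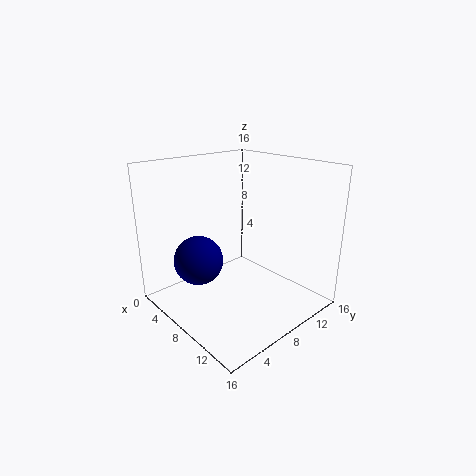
cx = 3
cy = 6
cz = 4
color = 'navy'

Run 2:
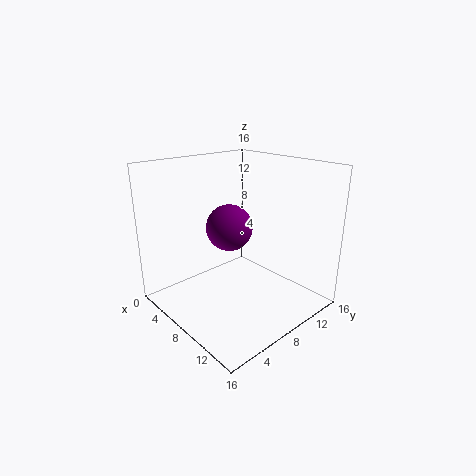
cx = 3
cy = 11
cz = 7
color = 'purple'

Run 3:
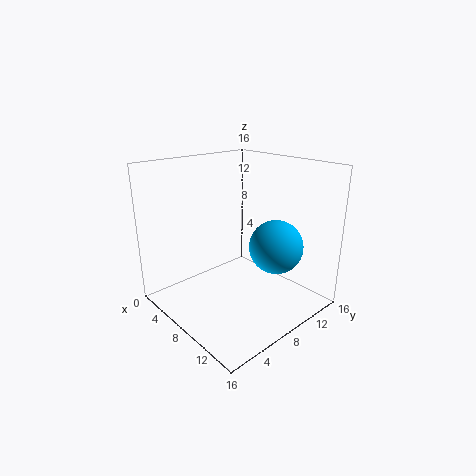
cx = 11
cy = 11
cz = 7
color = 'deepskyblue'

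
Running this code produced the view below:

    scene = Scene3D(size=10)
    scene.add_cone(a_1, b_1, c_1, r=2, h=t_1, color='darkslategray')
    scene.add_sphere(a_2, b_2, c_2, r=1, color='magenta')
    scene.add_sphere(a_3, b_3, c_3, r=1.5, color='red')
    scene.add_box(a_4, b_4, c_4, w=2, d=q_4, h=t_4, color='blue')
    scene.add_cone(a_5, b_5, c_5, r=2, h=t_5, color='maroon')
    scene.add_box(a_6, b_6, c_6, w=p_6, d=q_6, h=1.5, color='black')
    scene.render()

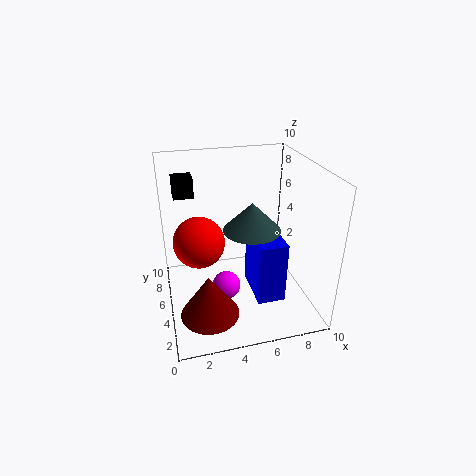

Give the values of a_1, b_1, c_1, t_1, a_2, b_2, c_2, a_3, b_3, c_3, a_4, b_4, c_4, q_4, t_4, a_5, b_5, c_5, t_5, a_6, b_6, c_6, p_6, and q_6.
a_1 = 6; b_1 = 5; c_1 = 5.5; t_1 = 2; a_2 = 4; b_2 = 4.5; c_2 = 1.5; a_3 = 2; b_3 = 2.5; c_3 = 6.5; a_4 = 6; b_4 = 3; c_4 = 0.5; q_4 = 3.5; t_4 = 4.5; a_5 = 2.5; b_5 = 3; c_5 = 0.5; t_5 = 3; a_6 = 1; b_6 = 8; c_6 = 7; p_6 = 1.5; q_6 = 1.5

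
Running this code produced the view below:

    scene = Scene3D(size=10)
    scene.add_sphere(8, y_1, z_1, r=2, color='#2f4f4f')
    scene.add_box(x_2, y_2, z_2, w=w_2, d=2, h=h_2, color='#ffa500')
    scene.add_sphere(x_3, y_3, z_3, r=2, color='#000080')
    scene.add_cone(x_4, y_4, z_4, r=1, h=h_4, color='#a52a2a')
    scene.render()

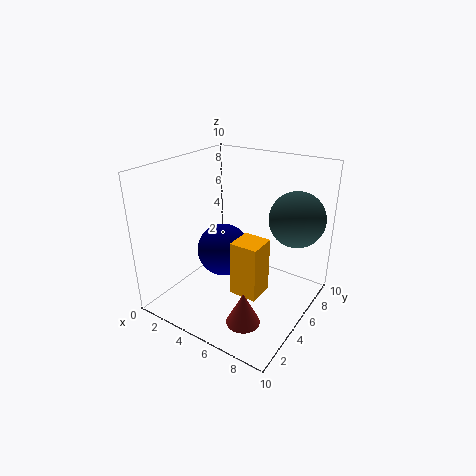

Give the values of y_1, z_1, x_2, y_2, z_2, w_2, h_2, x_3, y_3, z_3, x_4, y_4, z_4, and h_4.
y_1 = 8, z_1 = 6, x_2 = 5, y_2 = 4, z_2 = 1, w_2 = 2, h_2 = 4, x_3 = 3, y_3 = 6, z_3 = 3, x_4 = 8, y_4 = 1, z_4 = 2, h_4 = 2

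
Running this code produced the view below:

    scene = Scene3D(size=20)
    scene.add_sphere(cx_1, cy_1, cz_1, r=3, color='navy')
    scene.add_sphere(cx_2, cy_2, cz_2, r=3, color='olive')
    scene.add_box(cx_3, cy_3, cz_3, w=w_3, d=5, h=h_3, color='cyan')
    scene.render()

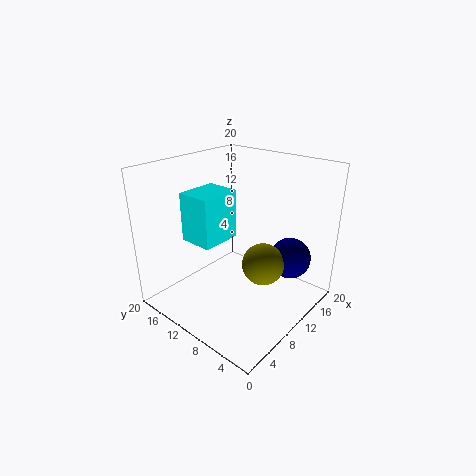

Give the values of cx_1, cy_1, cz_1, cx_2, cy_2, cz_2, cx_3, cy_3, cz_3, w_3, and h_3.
cx_1 = 16; cy_1 = 5; cz_1 = 6; cx_2 = 12; cy_2 = 7; cz_2 = 6; cx_3 = 6; cy_3 = 12; cz_3 = 9; w_3 = 6; h_3 = 7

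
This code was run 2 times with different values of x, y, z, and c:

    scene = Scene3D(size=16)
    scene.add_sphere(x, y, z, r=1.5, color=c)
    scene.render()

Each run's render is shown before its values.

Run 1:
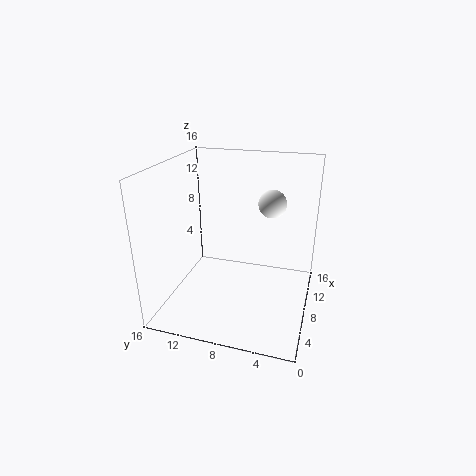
x = 9; y = 4.5; z = 12; c = 'white'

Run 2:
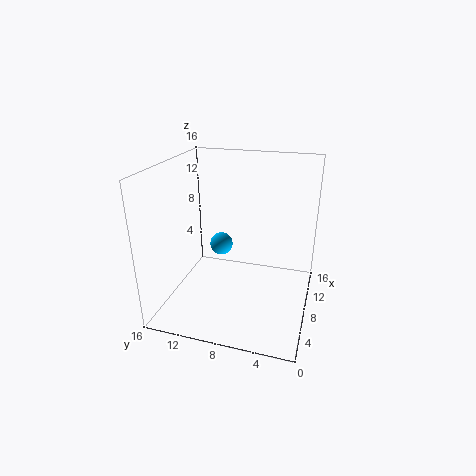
x = 13.5; y = 12; z = 4; c = 'deepskyblue'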